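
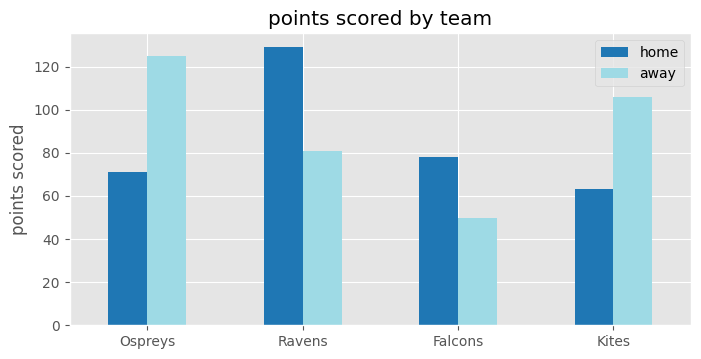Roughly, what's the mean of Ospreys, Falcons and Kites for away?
(120 + 40 + 100) / 3 ≈ 87.

≈ 87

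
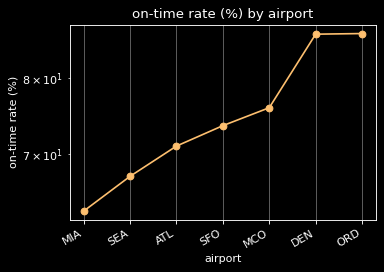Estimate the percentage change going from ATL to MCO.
≈ +8.6%

ATL ≈ 70, MCO ≈ 76; (76 − 70) / 70 ≈ +8.6%.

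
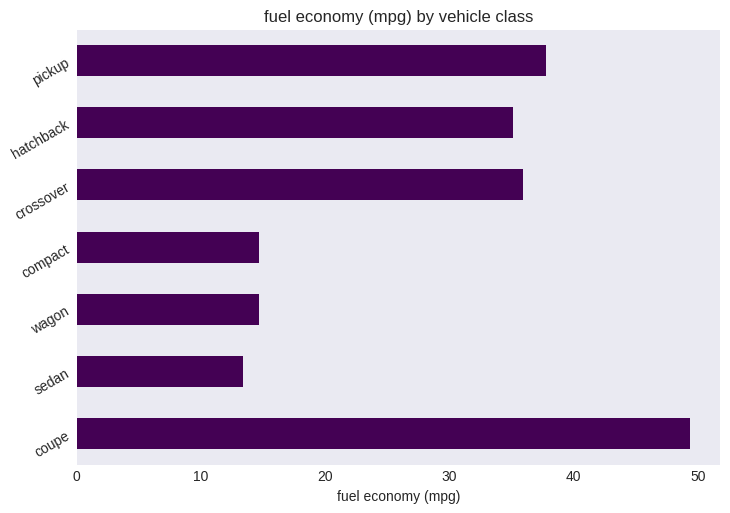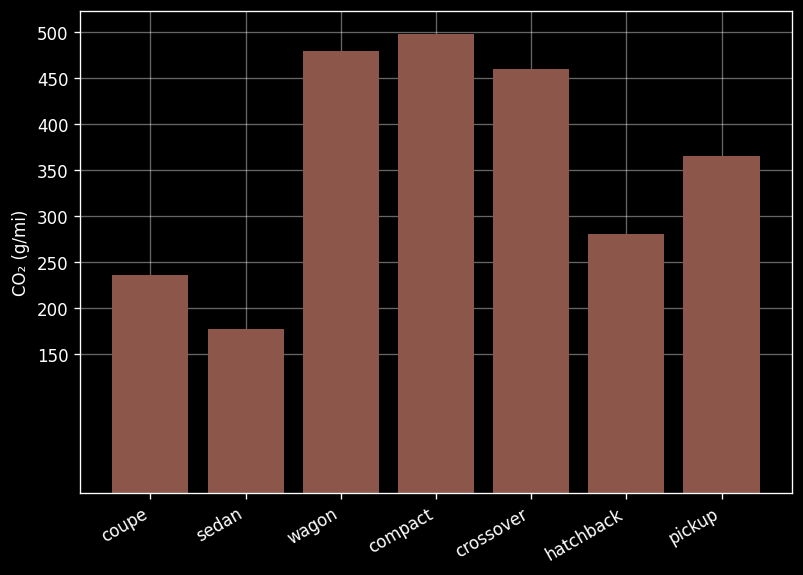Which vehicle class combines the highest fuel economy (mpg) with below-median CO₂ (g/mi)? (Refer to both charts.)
coupe

Chart 2 median CO₂ (g/mi) ≈ 350; below-median vehicle classes: coupe, sedan, hatchback. Among those, coupe has the highest fuel economy (mpg) (≈ 50).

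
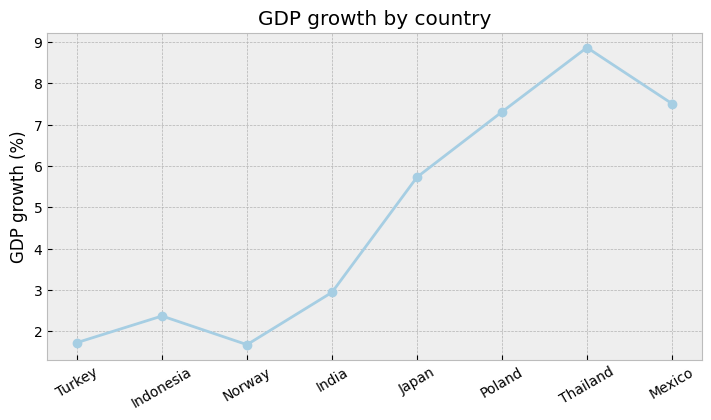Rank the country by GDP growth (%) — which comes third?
Poland

Top 4: Thailand ≈ 9, Mexico ≈ 8, Poland ≈ 7, Japan ≈ 6.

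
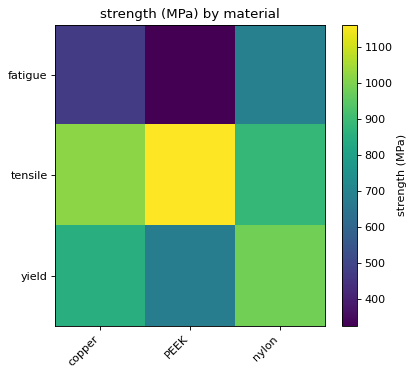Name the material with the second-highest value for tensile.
copper

Top 3 for tensile: PEEK ≈ 1200, copper ≈ 1000, nylon ≈ 900.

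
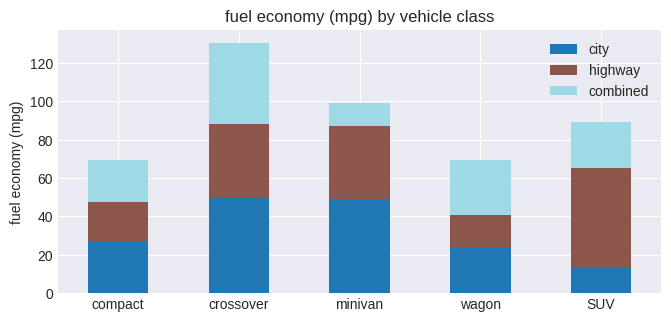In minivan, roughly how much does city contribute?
≈ 40

city top ≈ 40, bottom ≈ 0; segment ≈ 40.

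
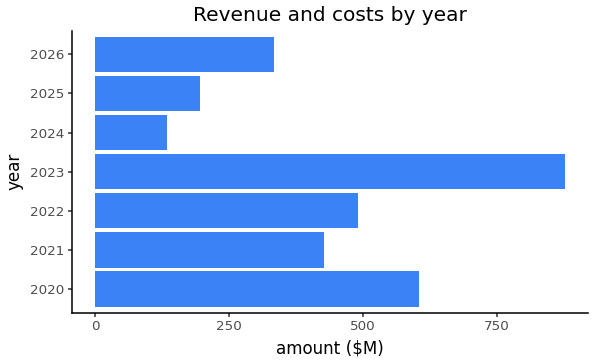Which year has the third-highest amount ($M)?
2022

Top 4: 2023 ≈ 900, 2020 ≈ 600, 2022 ≈ 500, 2021 ≈ 400.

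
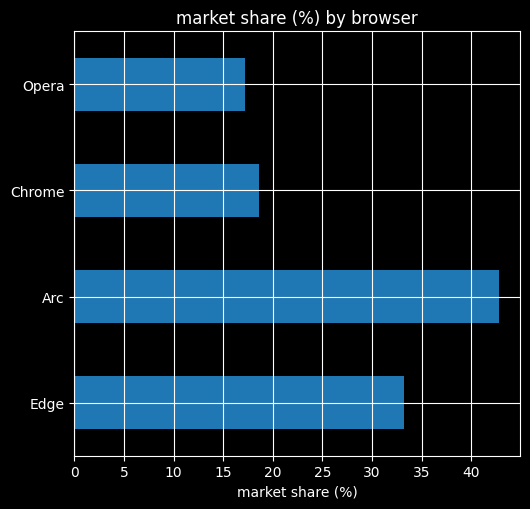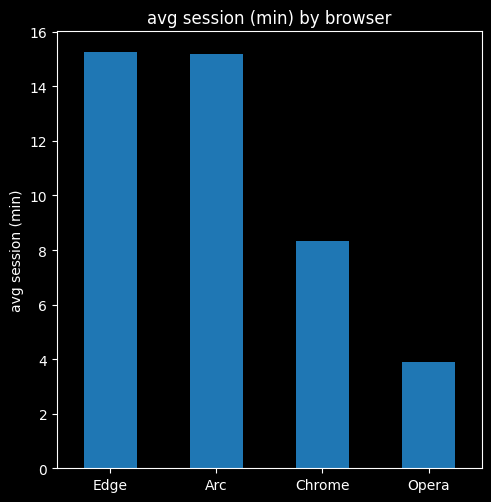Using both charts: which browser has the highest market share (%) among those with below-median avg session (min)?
Chrome

Chart 2 median avg session (min) ≈ 12; below-median browsers: Chrome, Opera. Among those, Chrome has the highest market share (%) (≈ 20).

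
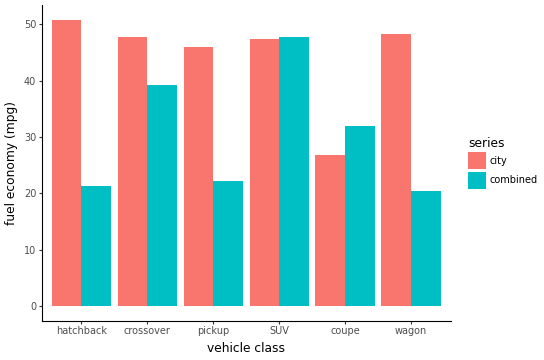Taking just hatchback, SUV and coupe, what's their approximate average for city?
(50 + 45 + 25) / 3 ≈ 40.

≈ 40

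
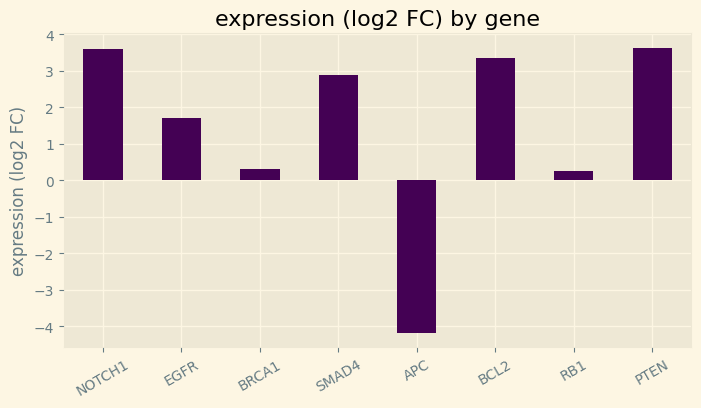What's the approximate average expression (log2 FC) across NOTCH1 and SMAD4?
≈ 4

(4 + 3) / 2 ≈ 4.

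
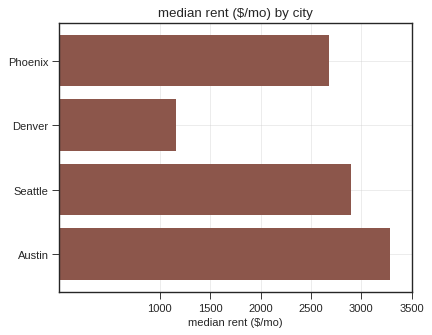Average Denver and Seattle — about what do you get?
(1000 + 3000) / 2 ≈ 2000.

≈ 2000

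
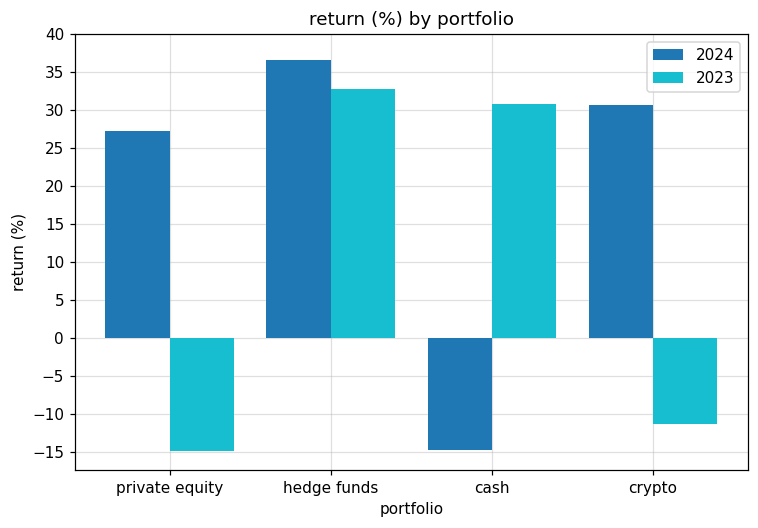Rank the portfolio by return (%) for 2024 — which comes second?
Top 3 for 2024: hedge funds ≈ 35, crypto ≈ 30, private equity ≈ 25.

crypto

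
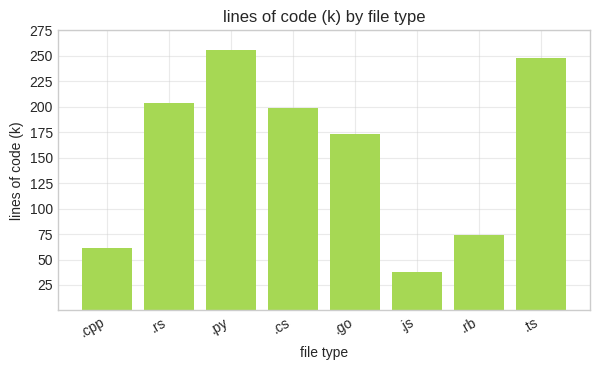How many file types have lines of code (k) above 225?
Above 225: .py, .ts.

2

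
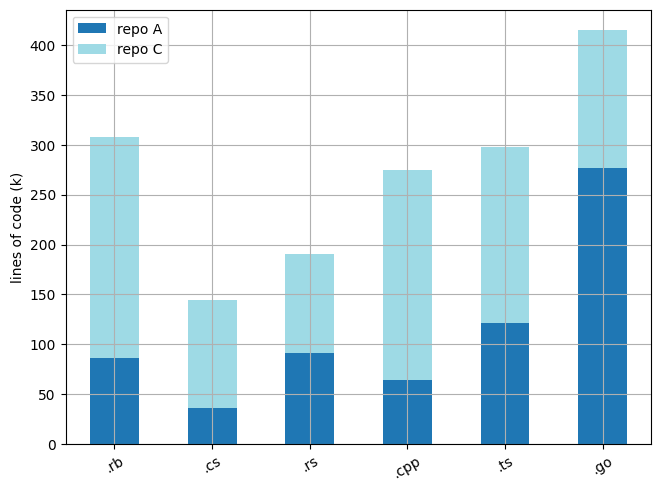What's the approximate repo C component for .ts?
≈ 200

repo C top ≈ 300, bottom ≈ 100; segment ≈ 200.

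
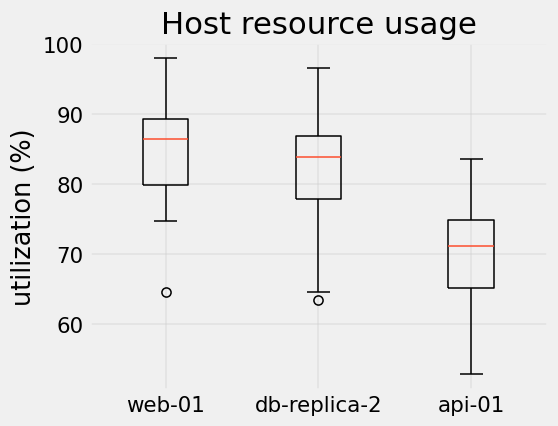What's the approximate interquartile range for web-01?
≈ 10

Q3 ≈ 90, Q1 ≈ 80; IQR ≈ 10.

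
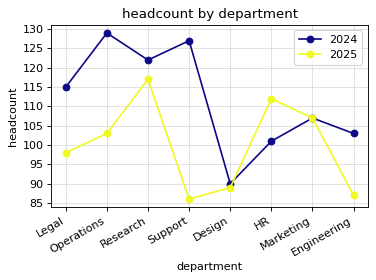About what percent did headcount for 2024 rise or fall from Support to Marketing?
≈ -16%

Support ≈ 125, Marketing ≈ 105; (105 − 125) / 125 ≈ -16%.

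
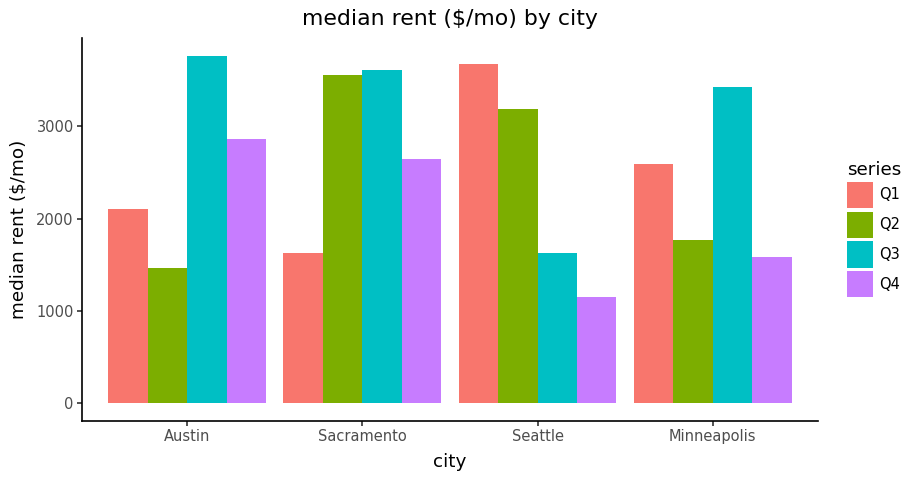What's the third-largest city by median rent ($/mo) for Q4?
Minneapolis

Top 4 for Q4: Austin ≈ 3000, Sacramento ≈ 2500, Minneapolis ≈ 1500, Seattle ≈ 1000.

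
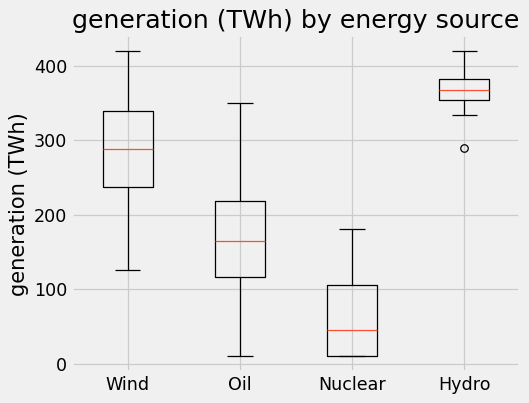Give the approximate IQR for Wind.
Q3 ≈ 350, Q1 ≈ 250; IQR ≈ 100.

≈ 100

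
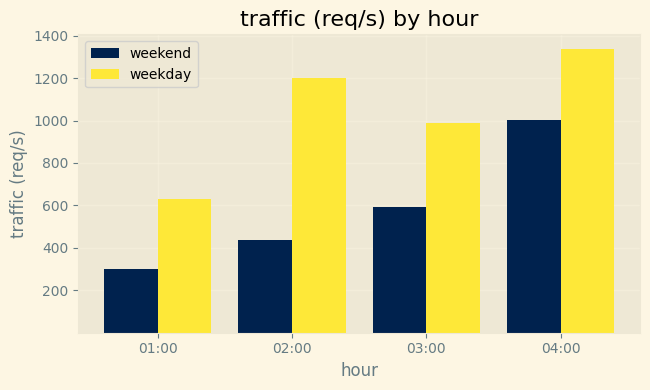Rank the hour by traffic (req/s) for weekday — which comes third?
03:00

Top 4 for weekday: 04:00 ≈ 1400, 02:00 ≈ 1200, 03:00 ≈ 1000, 01:00 ≈ 600.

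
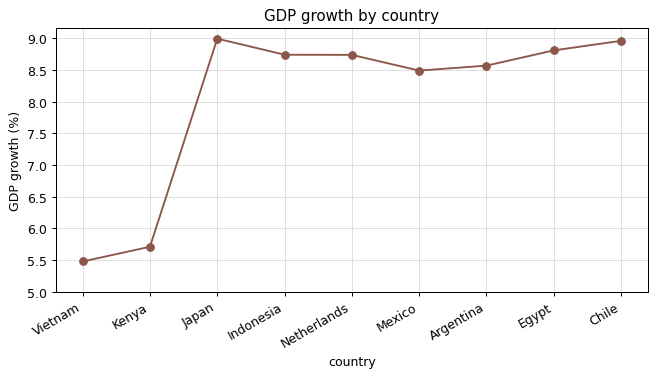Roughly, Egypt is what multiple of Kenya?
Egypt ≈ 9.0, Kenya ≈ 5.5; 9.0/5.5 ≈ 1.64.

≈ 1.64×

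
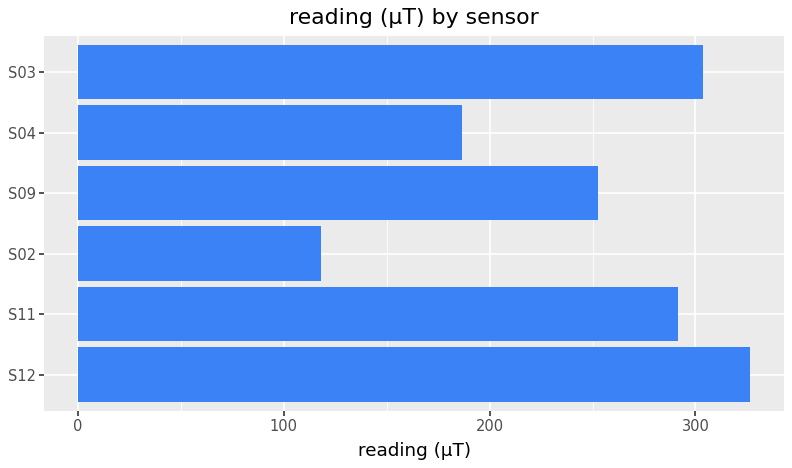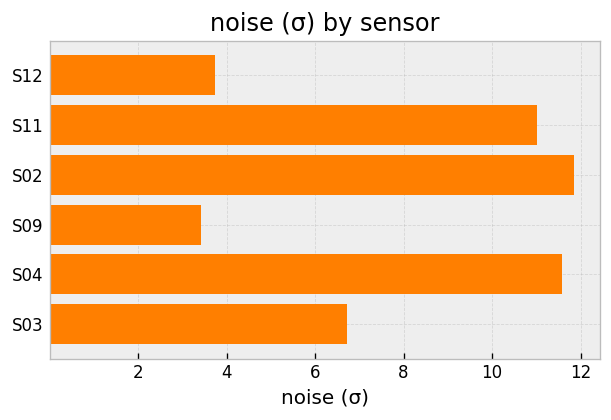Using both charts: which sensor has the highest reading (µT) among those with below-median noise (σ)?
S12

Chart 2 median noise (σ) ≈ 8; below-median sensors: S12, S09, S03. Among those, S12 has the highest reading (µT) (≈ 350).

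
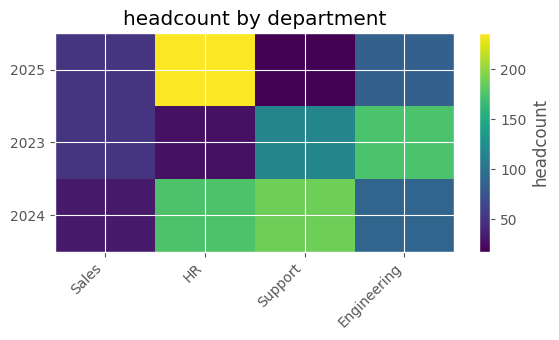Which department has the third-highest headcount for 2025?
Sales

Top 4 for 2025: HR ≈ 240, Engineering ≈ 80, Sales ≈ 60, Support ≈ 20.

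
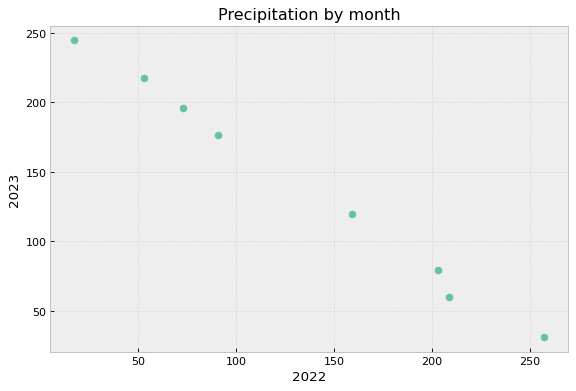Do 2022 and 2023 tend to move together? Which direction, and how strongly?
Points are negatively correlated; strong (|r| ≈ 1.0).

negative, strong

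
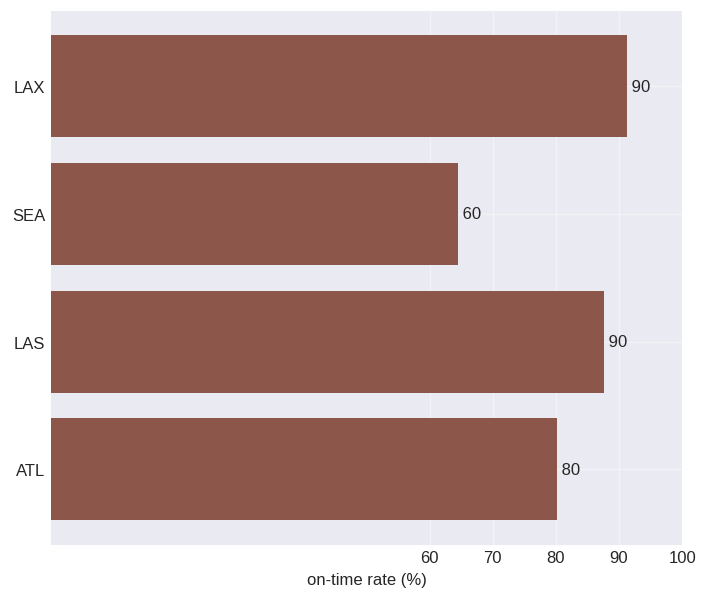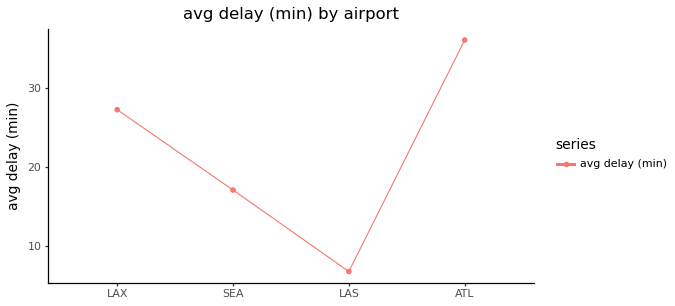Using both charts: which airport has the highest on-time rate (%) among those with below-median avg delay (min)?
Chart 2 median avg delay (min) ≈ 20; below-median airports: SEA, LAS. Among those, LAS has the highest on-time rate (%) (≈ 90).

LAS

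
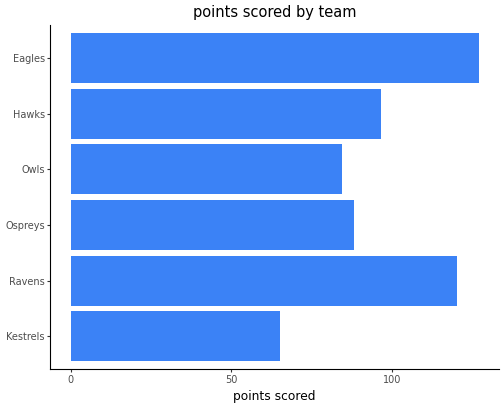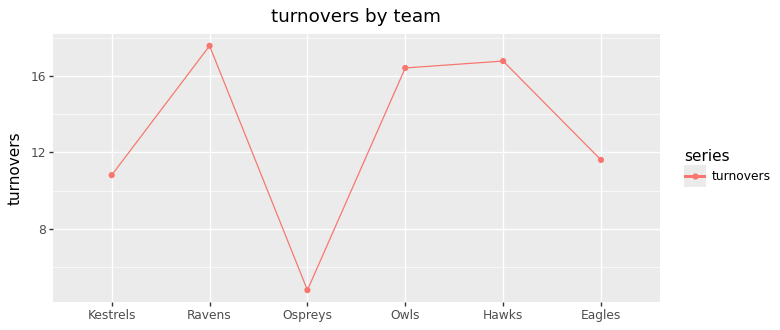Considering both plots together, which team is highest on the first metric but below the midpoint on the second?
Chart 2 median turnovers ≈ 14; below-median teams: Kestrels, Ospreys, Eagles. Among those, Eagles has the highest points scored (≈ 120).

Eagles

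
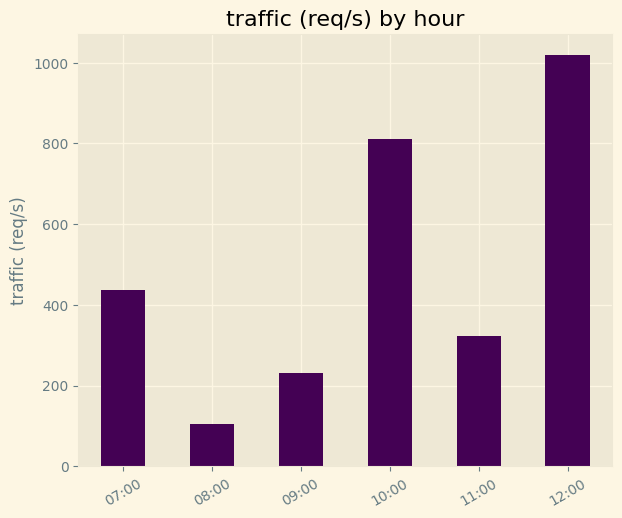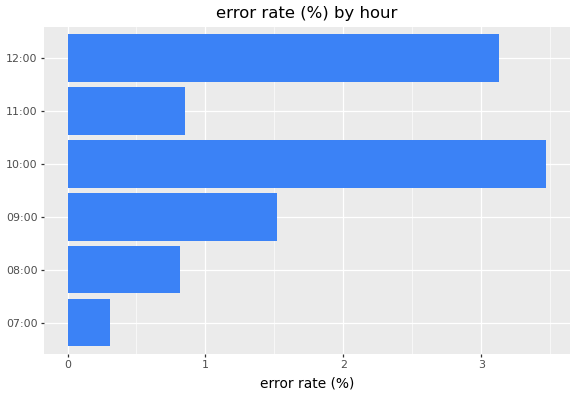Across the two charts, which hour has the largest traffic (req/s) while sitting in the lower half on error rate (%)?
07:00

Chart 2 median error rate (%) ≈ 1; below-median hours: 07:00, 08:00, 11:00. Among those, 07:00 has the highest traffic (req/s) (≈ 400).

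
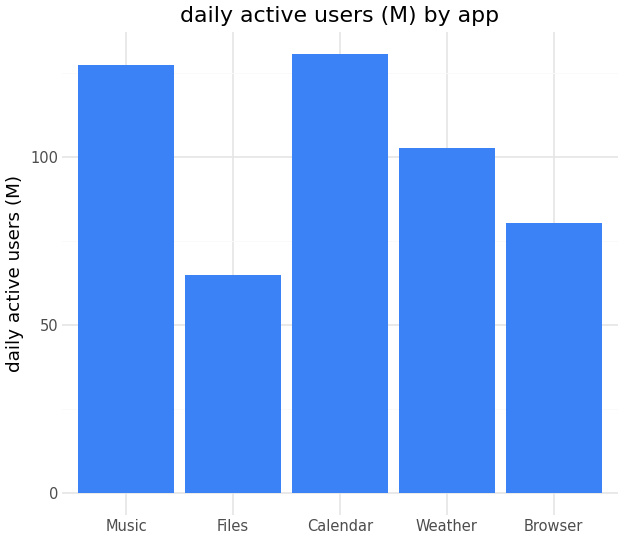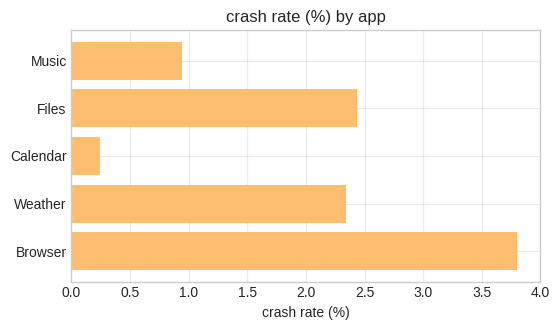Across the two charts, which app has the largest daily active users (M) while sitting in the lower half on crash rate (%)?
Calendar

Chart 2 median crash rate (%) ≈ 2.5; below-median apps: Music, Calendar. Among those, Calendar has the highest daily active users (M) (≈ 140).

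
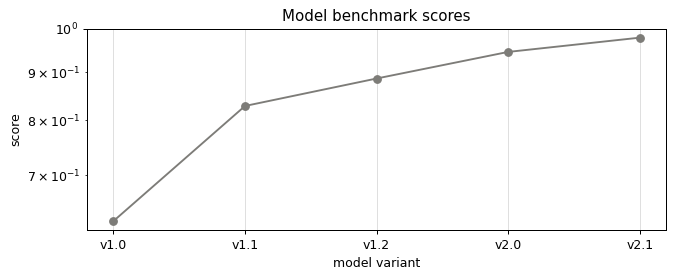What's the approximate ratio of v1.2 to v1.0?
v1.2 ≈ 0.90, v1.0 ≈ 0.65; 0.90/0.65 ≈ 1.38.

≈ 1.38×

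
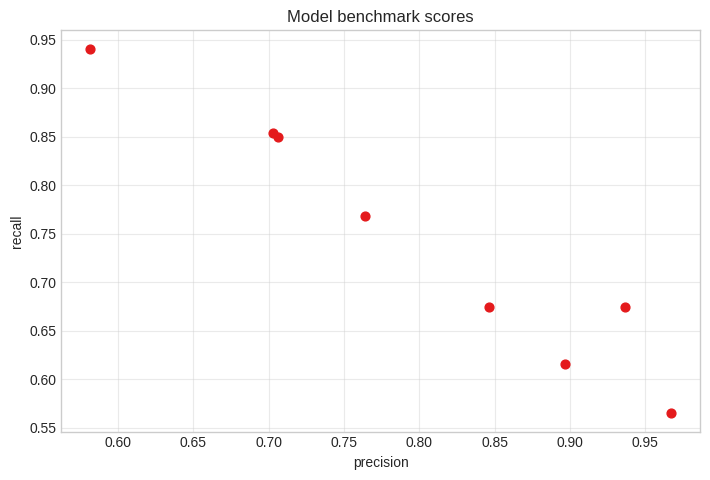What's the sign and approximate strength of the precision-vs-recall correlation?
Points are negatively correlated; strong (|r| ≈ 1.0).

negative, strong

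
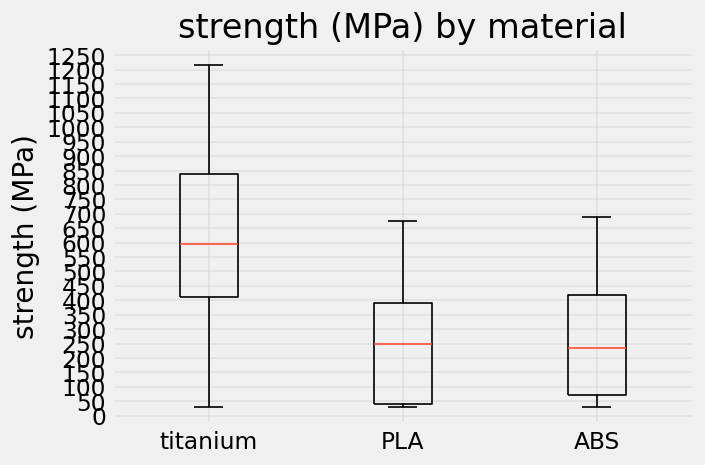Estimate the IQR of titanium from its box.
Q3 ≈ 850, Q1 ≈ 400; IQR ≈ 450.

≈ 450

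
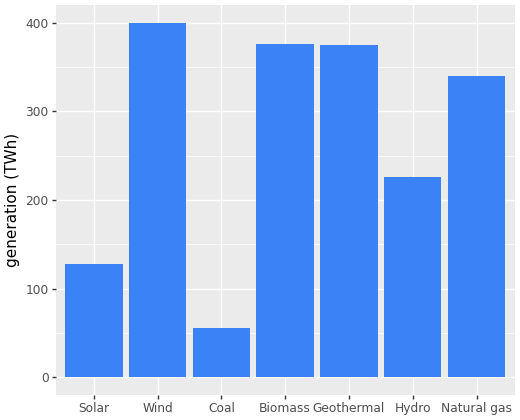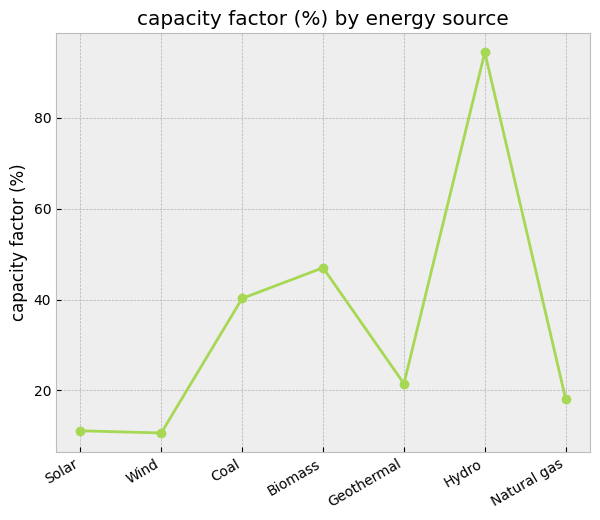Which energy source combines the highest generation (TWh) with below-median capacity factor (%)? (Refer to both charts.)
Wind

Chart 2 median capacity factor (%) ≈ 20; below-median energy sources: Solar, Wind, Natural gas. Among those, Wind has the highest generation (TWh) (≈ 400).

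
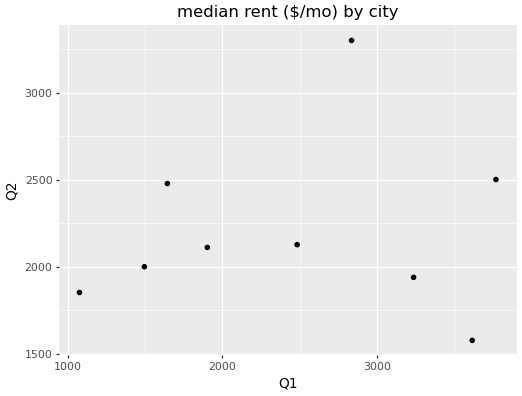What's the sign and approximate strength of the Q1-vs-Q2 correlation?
no clear correlation

Points are roughly uncorrelated; weak (|r| ≈ 0.1).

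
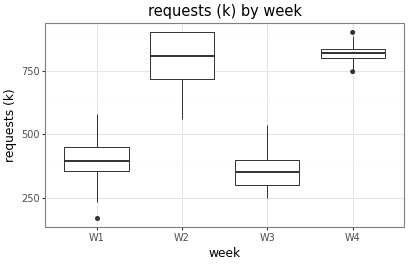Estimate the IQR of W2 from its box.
≈ 200

Q3 ≈ 900, Q1 ≈ 700; IQR ≈ 200.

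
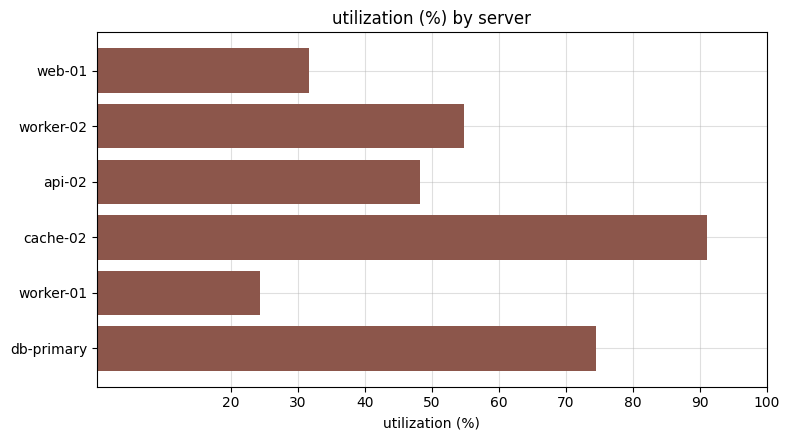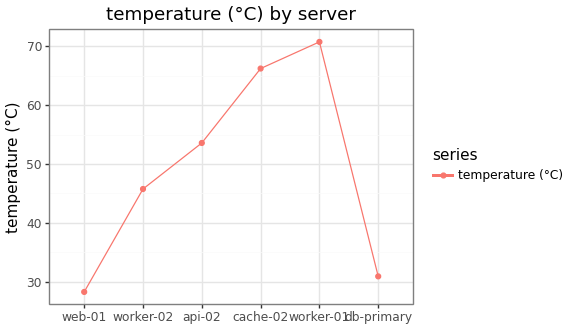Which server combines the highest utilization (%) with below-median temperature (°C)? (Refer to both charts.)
db-primary

Chart 2 median temperature (°C) ≈ 50; below-median servers: web-01, worker-02, db-primary. Among those, db-primary has the highest utilization (%) (≈ 70).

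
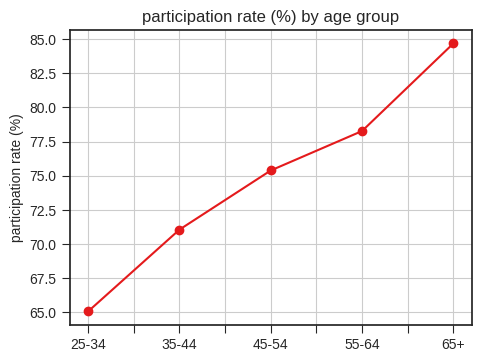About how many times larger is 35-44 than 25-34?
35-44 ≈ 72, 25-34 ≈ 66; 72/66 ≈ 1.09.

≈ 1.09×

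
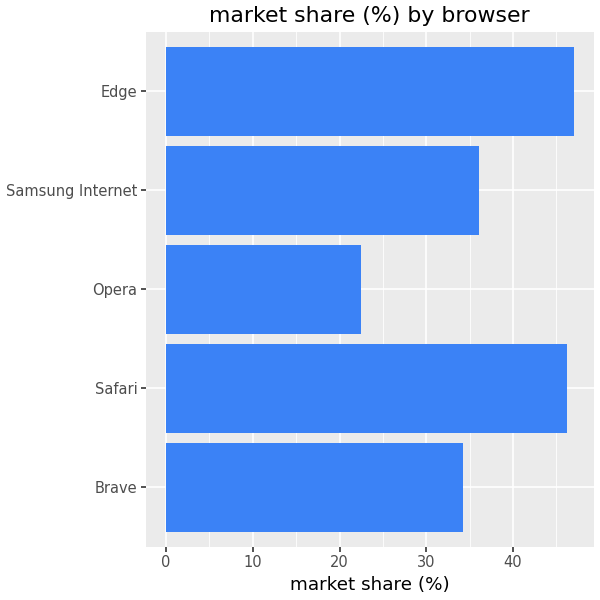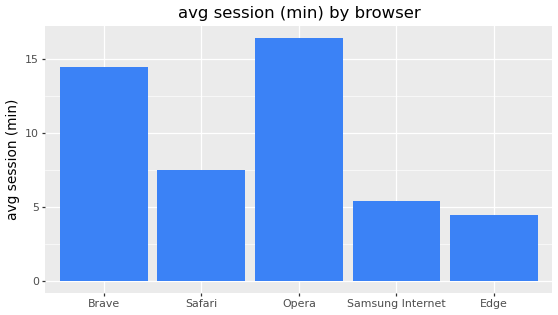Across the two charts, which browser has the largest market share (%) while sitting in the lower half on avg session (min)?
Chart 2 median avg session (min) ≈ 8; below-median browsers: Samsung Internet, Edge. Among those, Edge has the highest market share (%) (≈ 45).

Edge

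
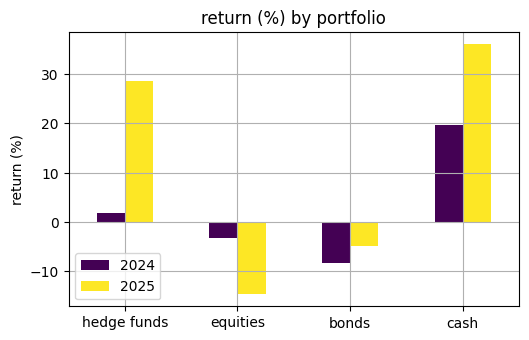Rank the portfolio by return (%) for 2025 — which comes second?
Top 3 for 2025: cash ≈ 35, hedge funds ≈ 30, bonds ≈ -5.

hedge funds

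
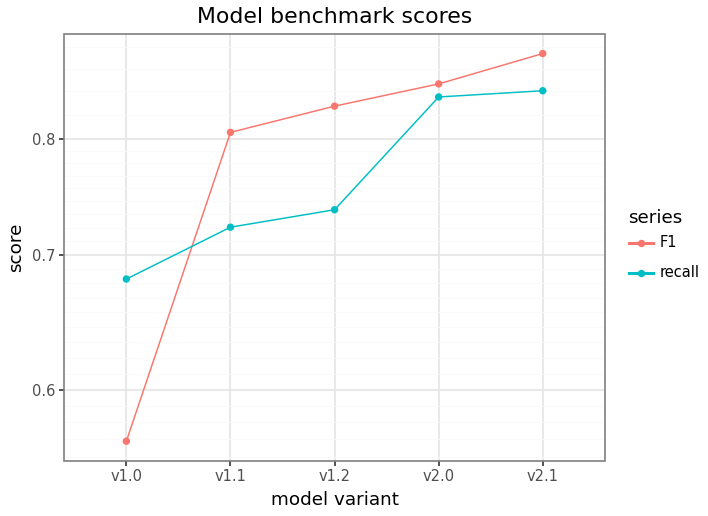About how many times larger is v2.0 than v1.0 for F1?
≈ 1.55×

v2.0 ≈ 0.85, v1.0 ≈ 0.55; 0.85/0.55 ≈ 1.55.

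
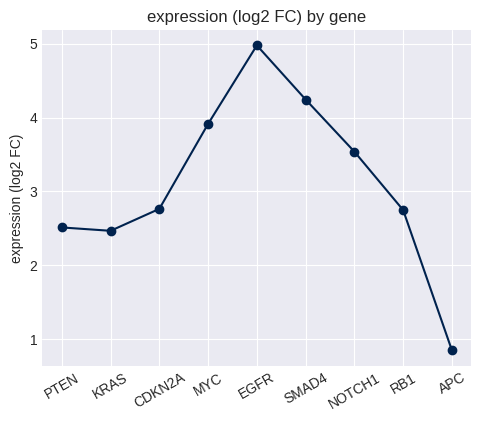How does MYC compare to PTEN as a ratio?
MYC ≈ 4.0, PTEN ≈ 2.5; 4.0/2.5 ≈ 1.6.

≈ 1.6×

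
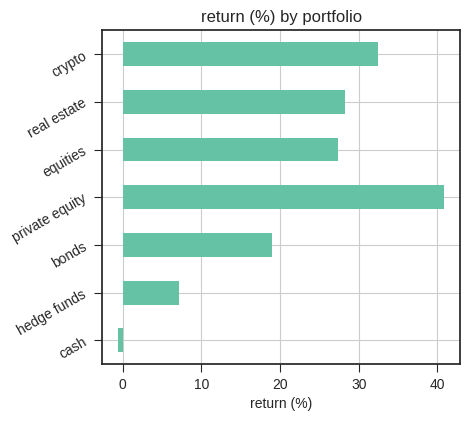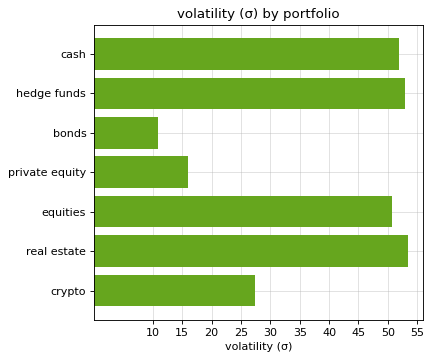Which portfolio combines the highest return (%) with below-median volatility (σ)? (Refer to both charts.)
private equity

Chart 2 median volatility (σ) ≈ 50; below-median portfolios: bonds, private equity, crypto. Among those, private equity has the highest return (%) (≈ 40).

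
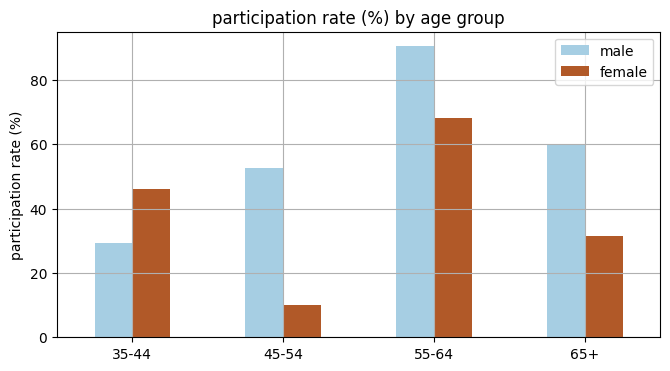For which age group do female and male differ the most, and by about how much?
45-54: female ≈ 10, male ≈ 50 → gap ≈ 40. Next-largest (65+) is only ≈ 30.

45-54, ≈ 40 %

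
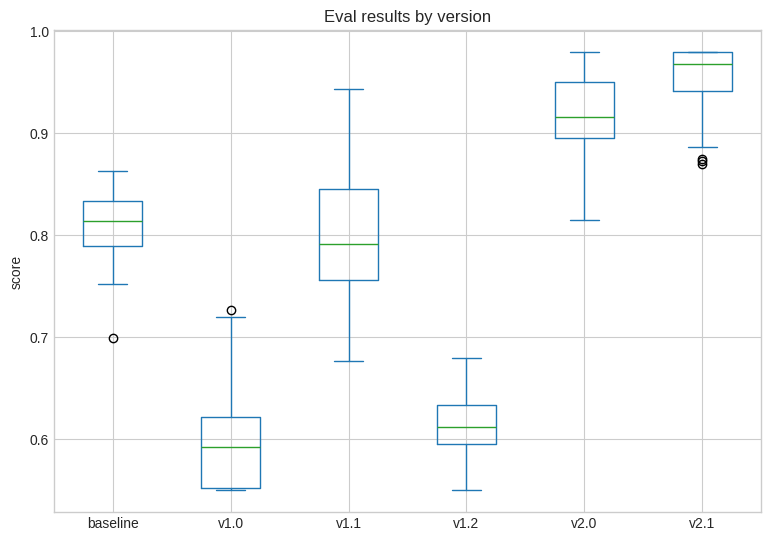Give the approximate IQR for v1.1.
≈ 0.10

Q3 ≈ 0.85, Q1 ≈ 0.75; IQR ≈ 0.10.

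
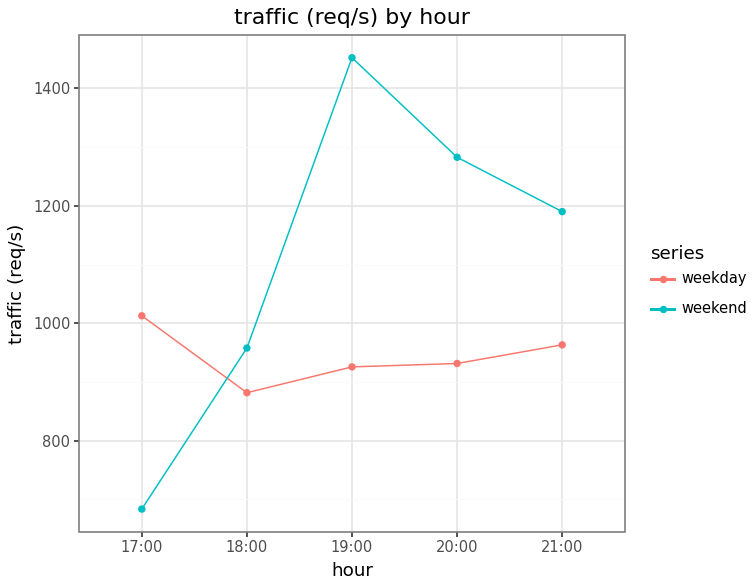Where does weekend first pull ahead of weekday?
18:00

17:00: weekend ≈ 700 vs weekday ≈ 1000 (not yet); 18:00: weekend ≈ 1000 vs weekday ≈ 900 (first crossover).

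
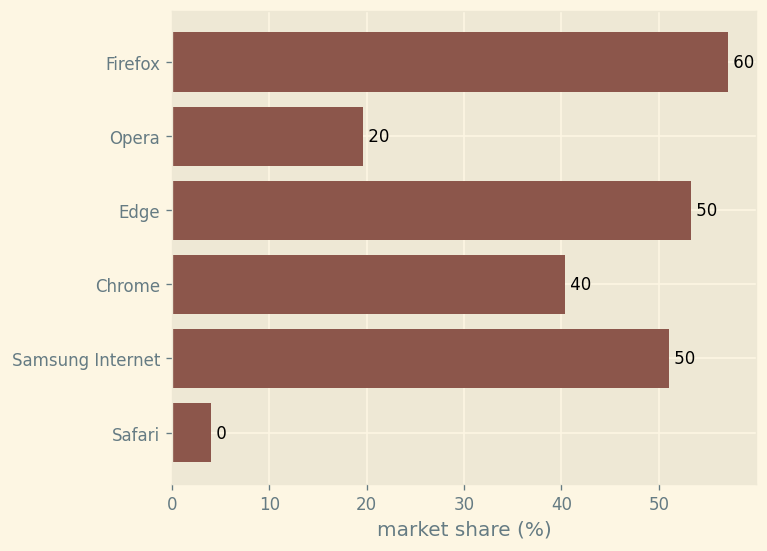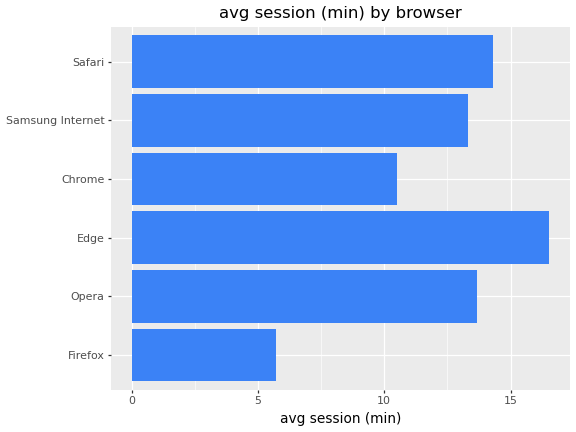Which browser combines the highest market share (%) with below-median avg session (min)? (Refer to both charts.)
Chart 2 median avg session (min) ≈ 14; below-median browsers: Firefox, Chrome, Samsung Internet. Among those, Firefox has the highest market share (%) (≈ 60).

Firefox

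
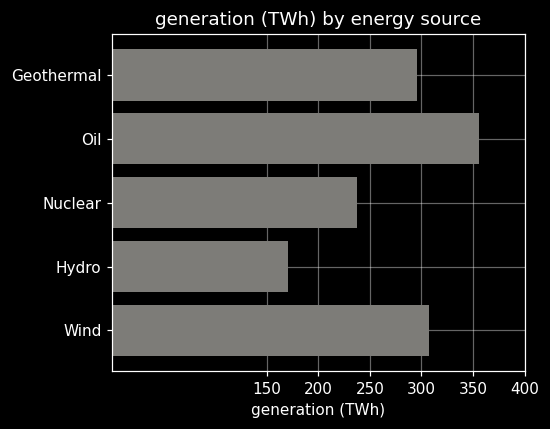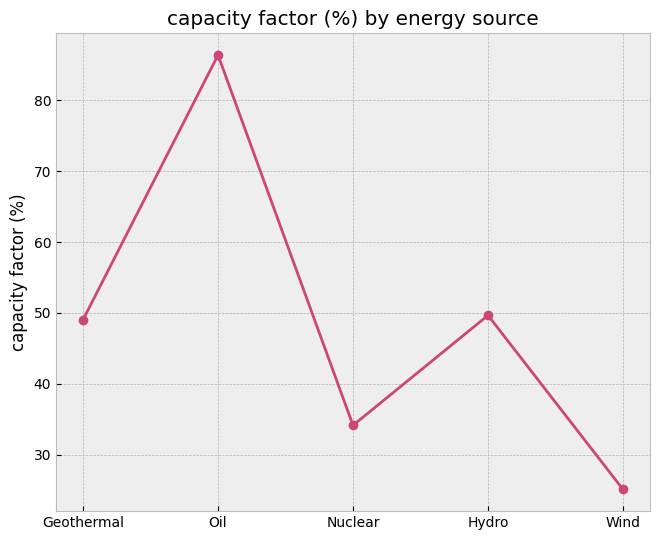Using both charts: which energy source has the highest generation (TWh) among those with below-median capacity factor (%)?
Wind

Chart 2 median capacity factor (%) ≈ 50; below-median energy sources: Nuclear, Wind. Among those, Wind has the highest generation (TWh) (≈ 300).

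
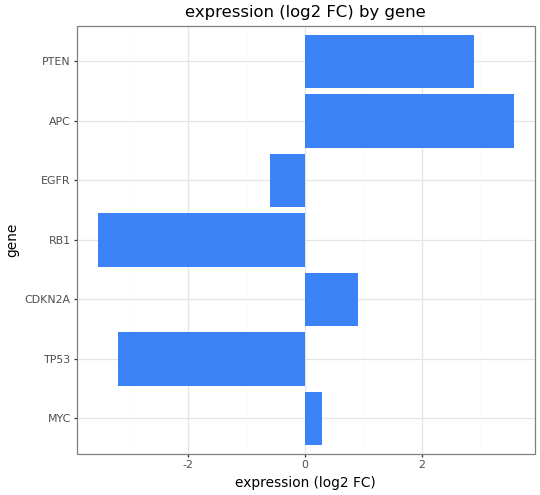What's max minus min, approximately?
Max APC ≈ 4, min RB1 ≈ -4; range ≈ 8.

≈ 8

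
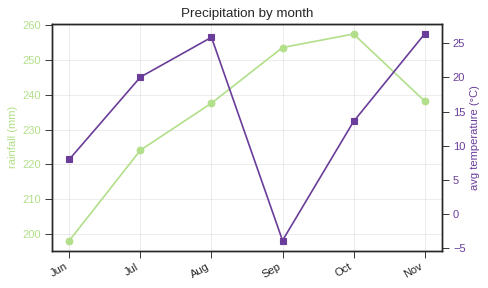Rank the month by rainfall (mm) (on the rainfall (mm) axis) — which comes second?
Top 3 (on the rainfall (mm) axis): Oct ≈ 260, Sep ≈ 255, Nov ≈ 240.

Sep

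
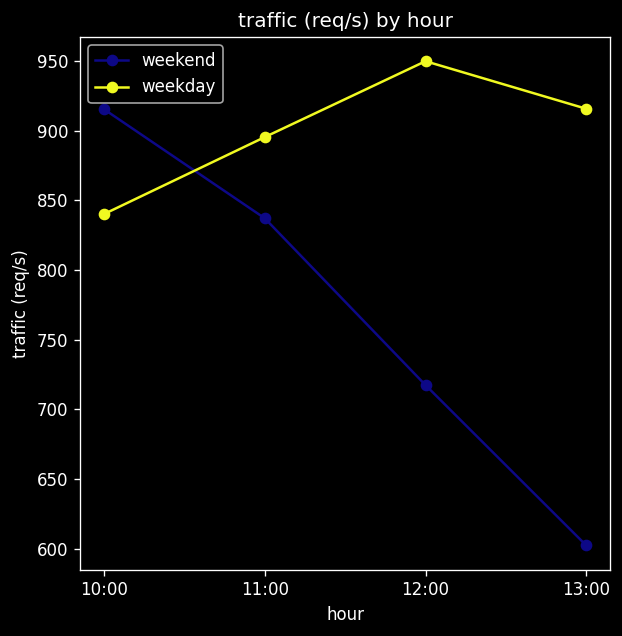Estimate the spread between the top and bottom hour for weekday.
Max 12:00 ≈ 950, min 10:00 ≈ 850; range ≈ 100.

≈ 100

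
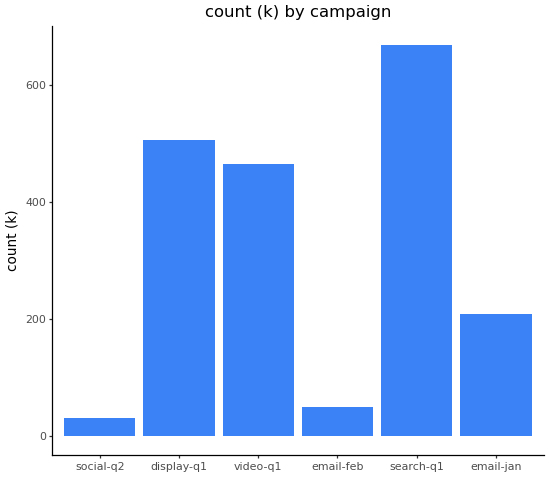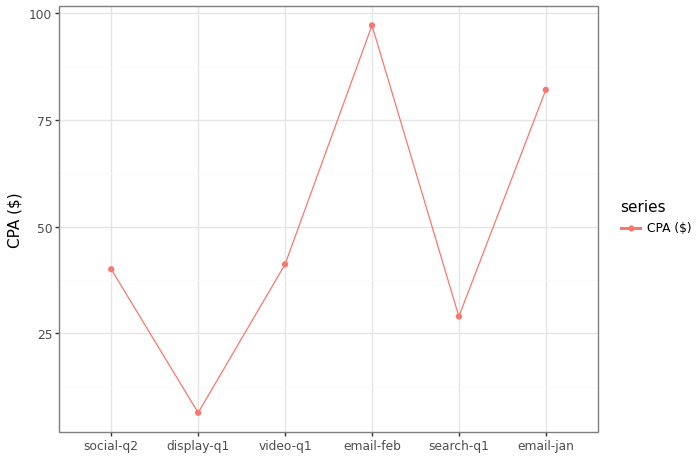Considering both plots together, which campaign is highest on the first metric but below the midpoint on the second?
search-q1

Chart 2 median CPA ($) ≈ 40; below-median campaigns: social-q2, display-q1, search-q1. Among those, search-q1 has the highest count (k) (≈ 700).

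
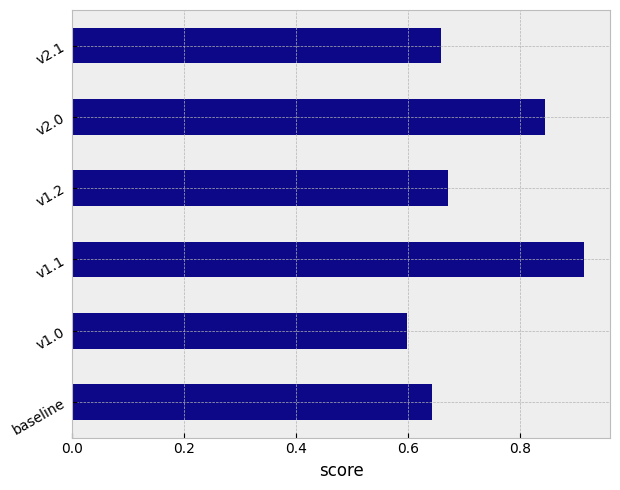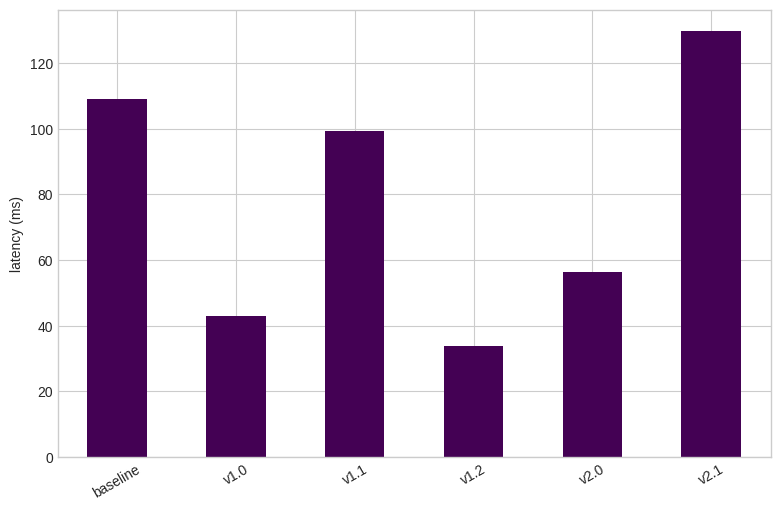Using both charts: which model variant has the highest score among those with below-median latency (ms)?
Chart 2 median latency (ms) ≈ 80; below-median model variants: v1.0, v1.2, v2.0. Among those, v2.0 has the highest score (≈ 0.8).

v2.0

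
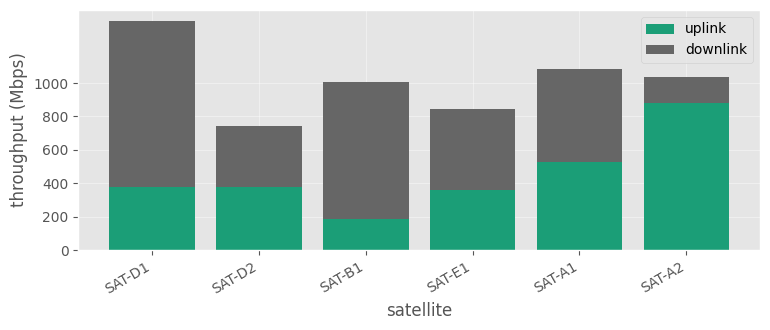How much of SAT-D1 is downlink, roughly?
downlink top ≈ 1400, bottom ≈ 400; segment ≈ 1000.

≈ 1000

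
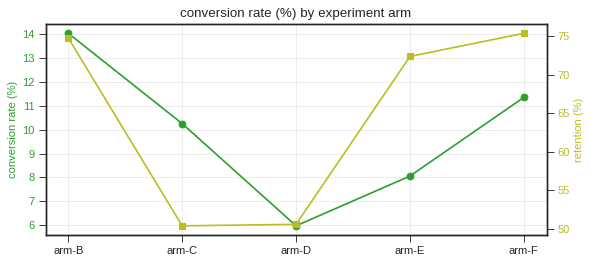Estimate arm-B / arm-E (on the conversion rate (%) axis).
≈ 1.75×

arm-B ≈ 14, arm-E ≈ 8; 14/8 ≈ 1.75.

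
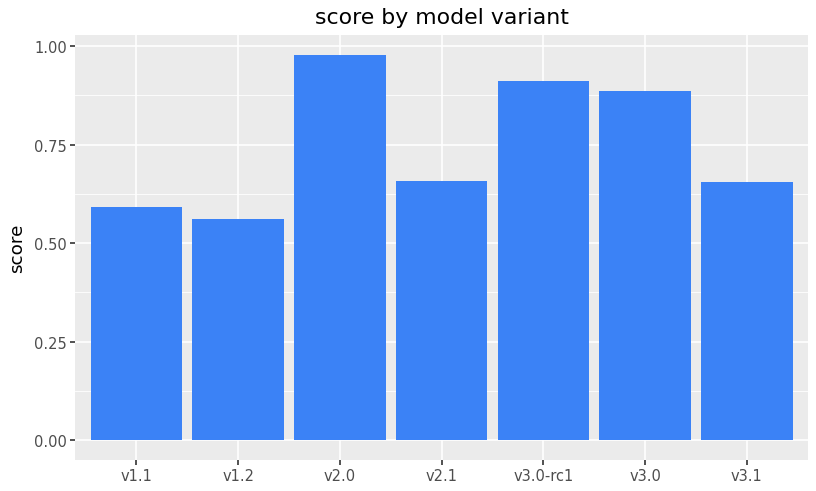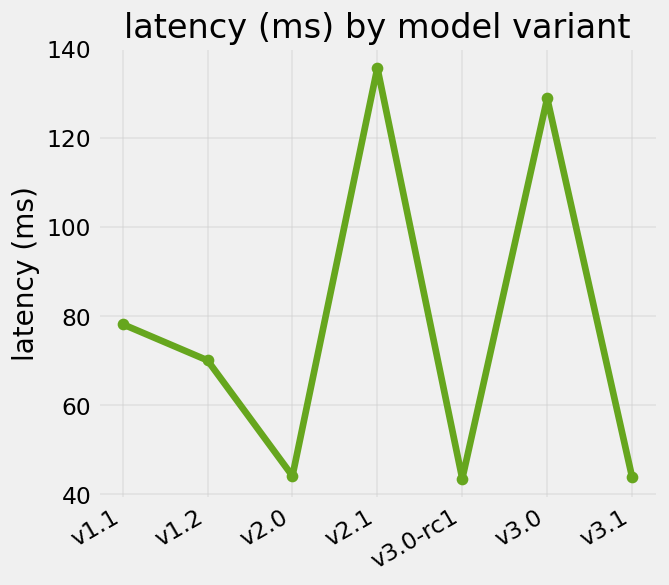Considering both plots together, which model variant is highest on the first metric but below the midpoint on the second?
v2.0

Chart 2 median latency (ms) ≈ 80; below-median model variants: v2.0, v3.0-rc1, v3.1. Among those, v2.0 has the highest score (≈ 1).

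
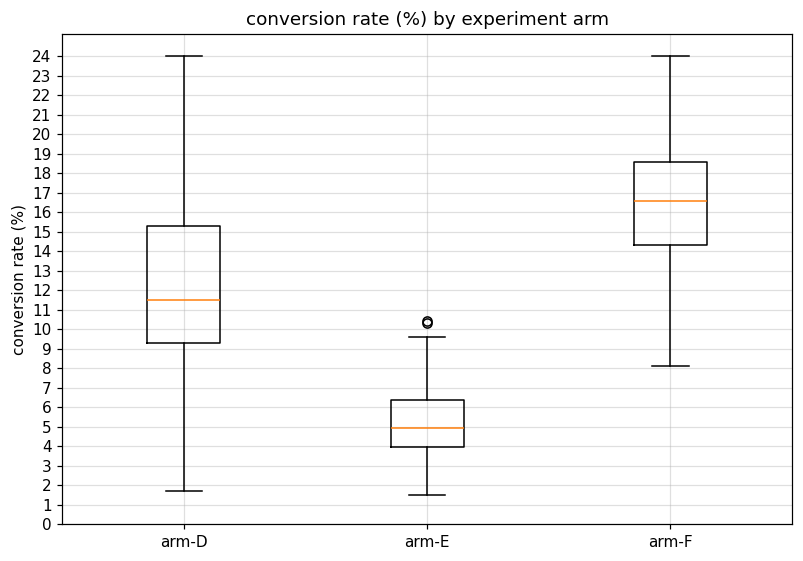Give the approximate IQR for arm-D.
Q3 ≈ 15, Q1 ≈ 9; IQR ≈ 6.

≈ 6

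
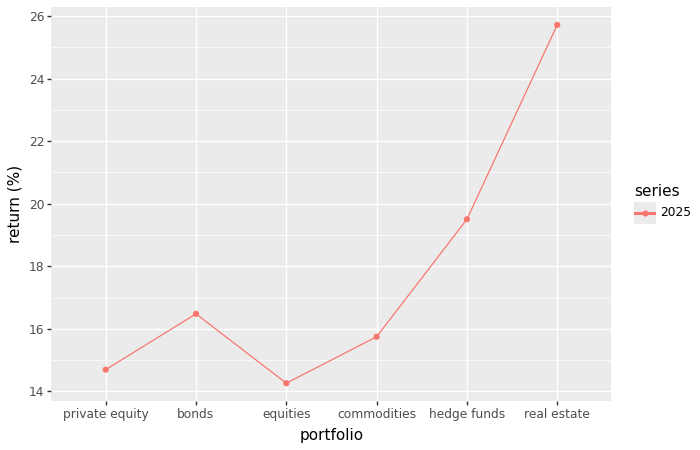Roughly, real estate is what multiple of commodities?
≈ 1.62×

real estate ≈ 26, commodities ≈ 16; 26/16 ≈ 1.62.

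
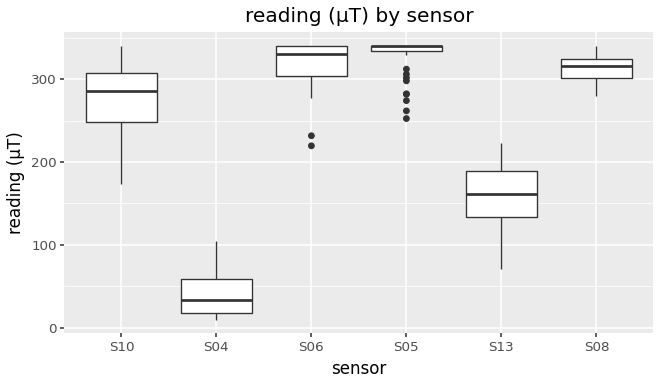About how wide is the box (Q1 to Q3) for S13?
Q3 ≈ 200, Q1 ≈ 150; IQR ≈ 50.

≈ 50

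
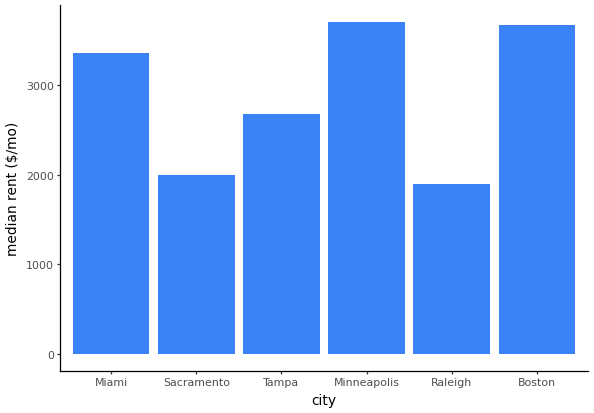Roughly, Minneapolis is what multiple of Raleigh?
≈ 1.75×

Minneapolis ≈ 3500, Raleigh ≈ 2000; 3500/2000 ≈ 1.75.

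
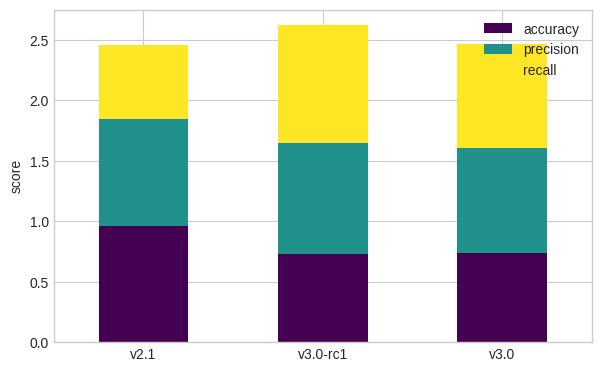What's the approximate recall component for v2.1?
≈ 0.5

recall top ≈ 2.5, bottom ≈ 2.0; segment ≈ 0.5.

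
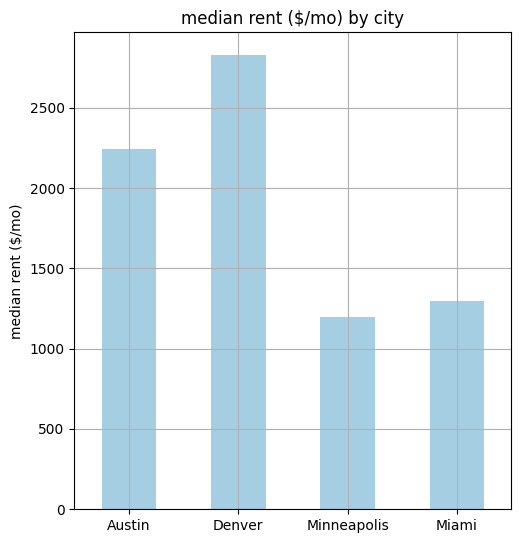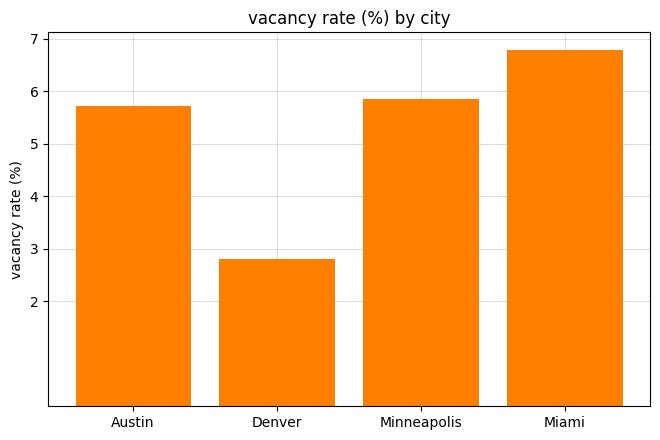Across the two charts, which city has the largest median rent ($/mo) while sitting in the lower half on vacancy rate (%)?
Chart 2 median vacancy rate (%) ≈ 6; below-median cities: Austin, Denver. Among those, Denver has the highest median rent ($/mo) (≈ 3000).

Denver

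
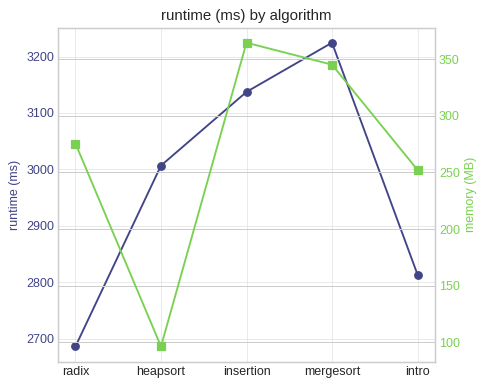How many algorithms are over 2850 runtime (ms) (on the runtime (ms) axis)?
Above 2850: heapsort, insertion, mergesort.

3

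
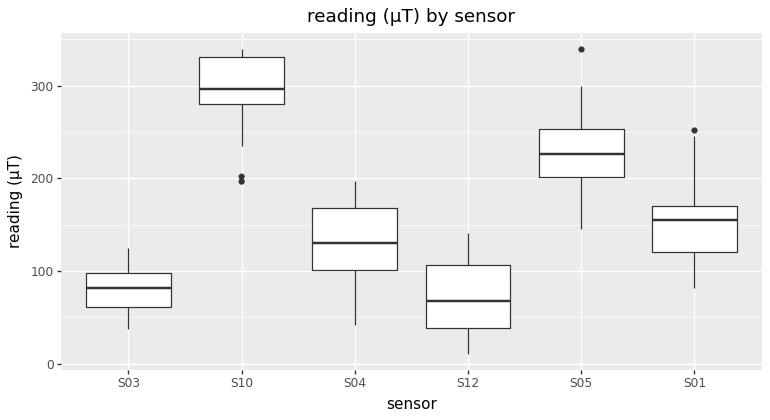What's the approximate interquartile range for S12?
≈ 60

Q3 ≈ 100, Q1 ≈ 40; IQR ≈ 60.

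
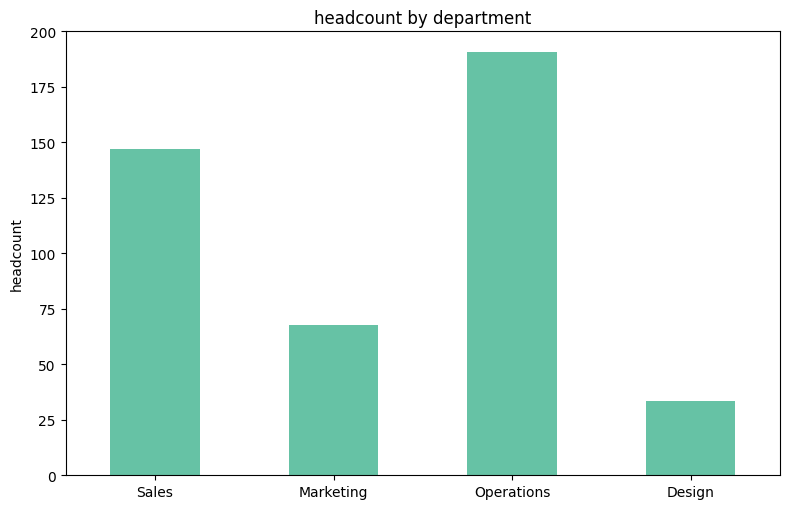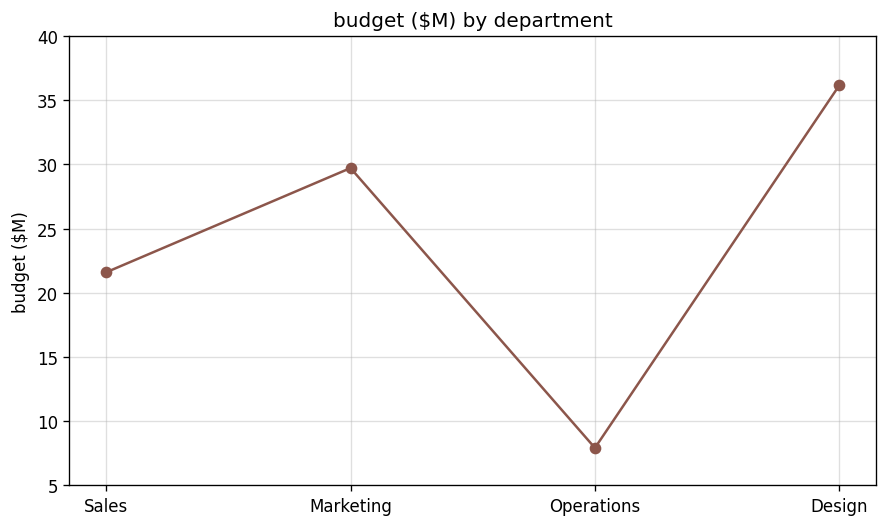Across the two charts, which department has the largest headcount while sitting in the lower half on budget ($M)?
Operations

Chart 2 median budget ($M) ≈ 25; below-median departments: Sales, Operations. Among those, Operations has the highest headcount (≈ 200).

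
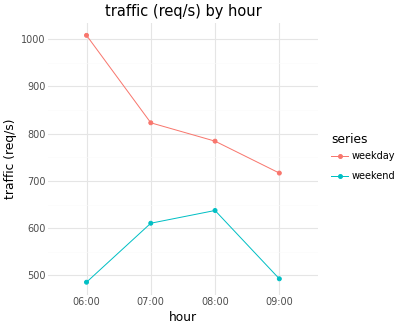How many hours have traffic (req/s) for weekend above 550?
2

Above 550: 07:00, 08:00.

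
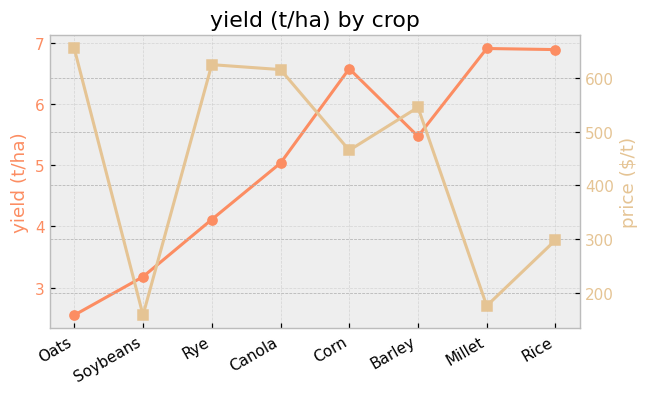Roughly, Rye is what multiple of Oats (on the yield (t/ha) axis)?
Rye ≈ 4.0, Oats ≈ 2.5; 4.0/2.5 ≈ 1.6.

≈ 1.6×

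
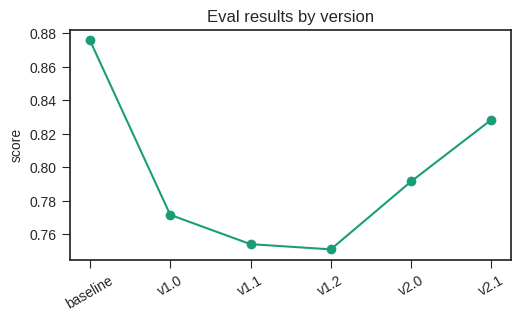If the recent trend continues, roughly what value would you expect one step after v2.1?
≈ 0.85

Last three: 0.76, 0.80, 0.82 → slope ≈ 0.03/step → next ≈ 0.85.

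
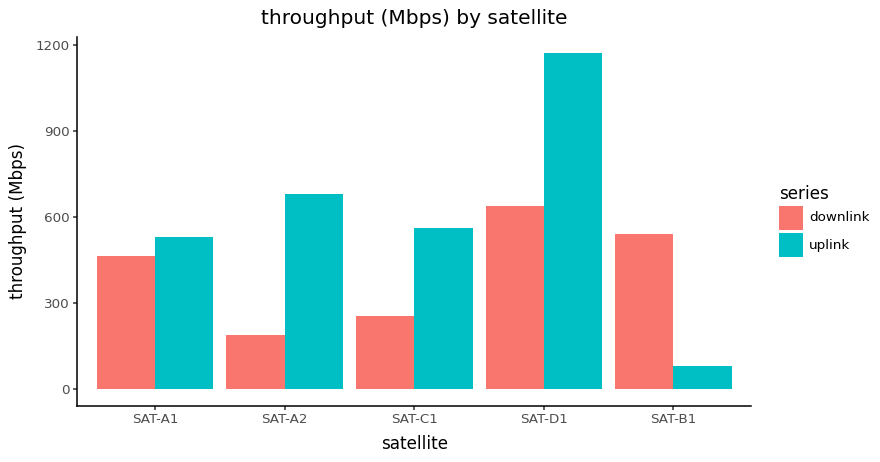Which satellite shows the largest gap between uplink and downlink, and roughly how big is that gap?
SAT-D1: uplink ≈ 1200, downlink ≈ 600 → gap ≈ 600. Next-largest (SAT-A2) is only ≈ 500.

SAT-D1, ≈ 600 Mbps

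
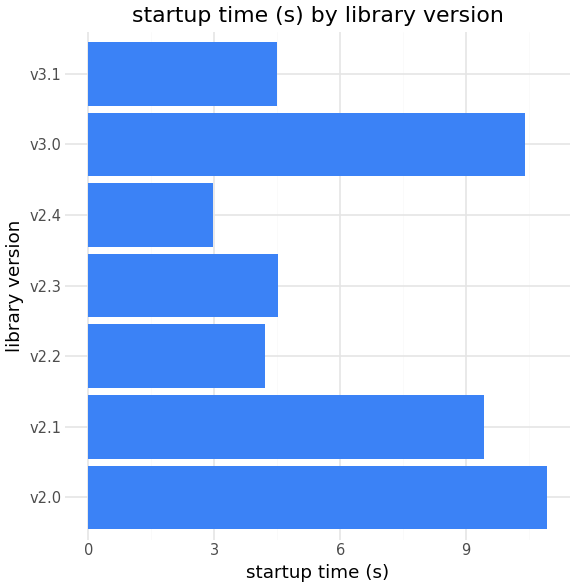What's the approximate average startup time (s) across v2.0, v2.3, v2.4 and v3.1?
(11 + 5 + 3 + 4) / 4 ≈ 6.

≈ 6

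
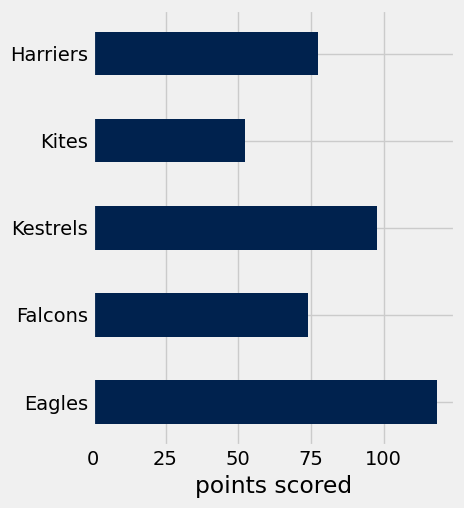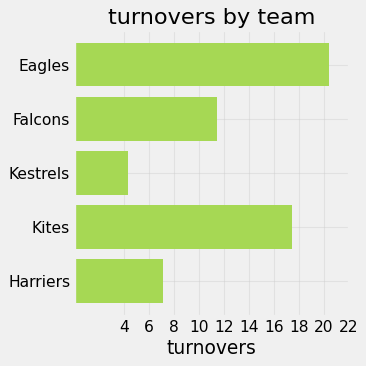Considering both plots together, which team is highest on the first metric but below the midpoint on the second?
Kestrels

Chart 2 median turnovers ≈ 12; below-median teams: Kestrels, Harriers. Among those, Kestrels has the highest points scored (≈ 100).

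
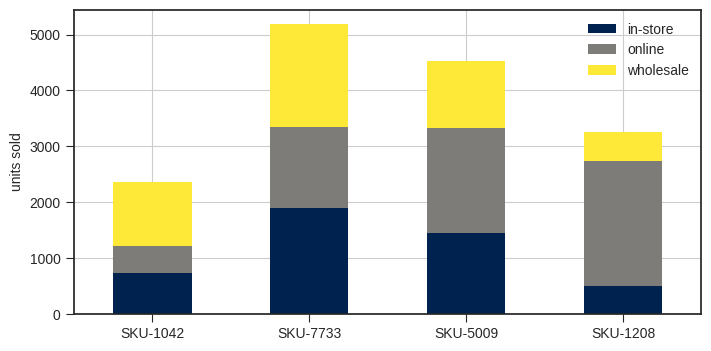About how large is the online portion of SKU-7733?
≈ 1500

online top ≈ 3500, bottom ≈ 2000; segment ≈ 1500.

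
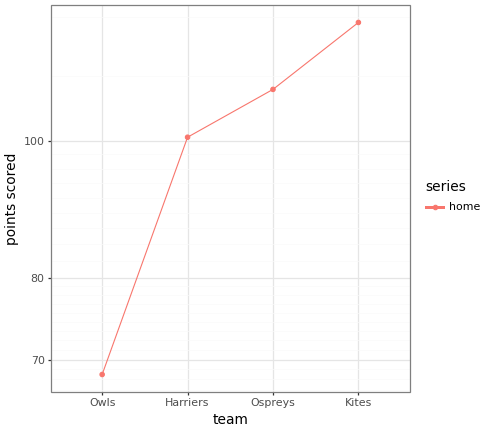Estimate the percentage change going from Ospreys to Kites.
Ospreys ≈ 110, Kites ≈ 120; (120 − 110) / 110 ≈ +9.1%.

≈ +9.1%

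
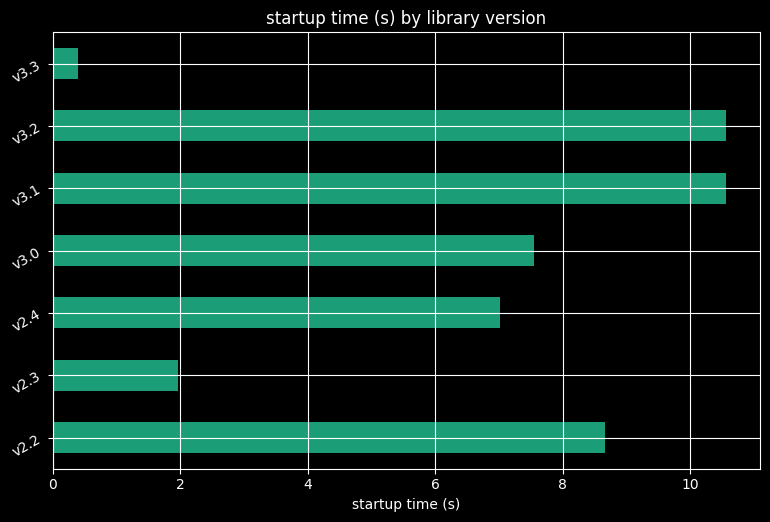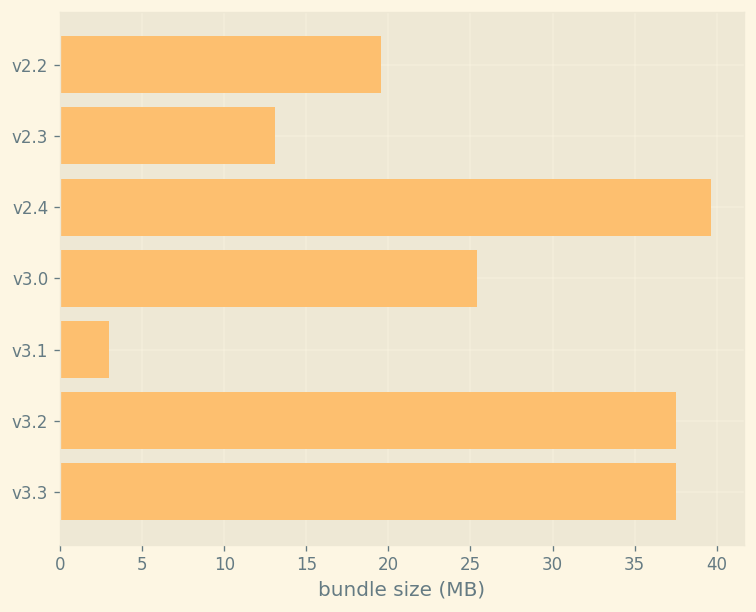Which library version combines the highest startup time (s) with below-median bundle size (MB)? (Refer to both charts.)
Chart 2 median bundle size (MB) ≈ 25; below-median library versions: v2.2, v2.3, v3.1. Among those, v3.1 has the highest startup time (s) (≈ 11).

v3.1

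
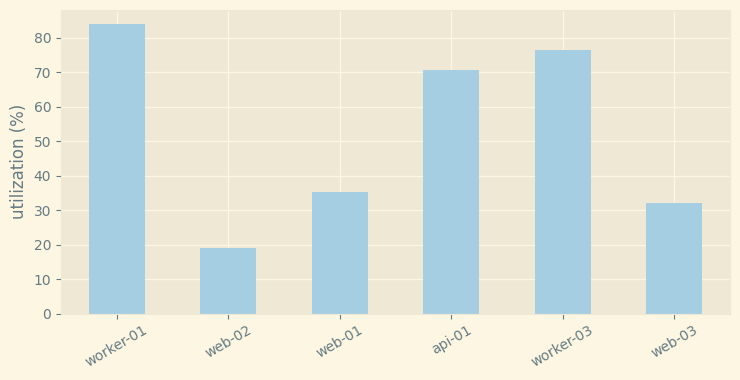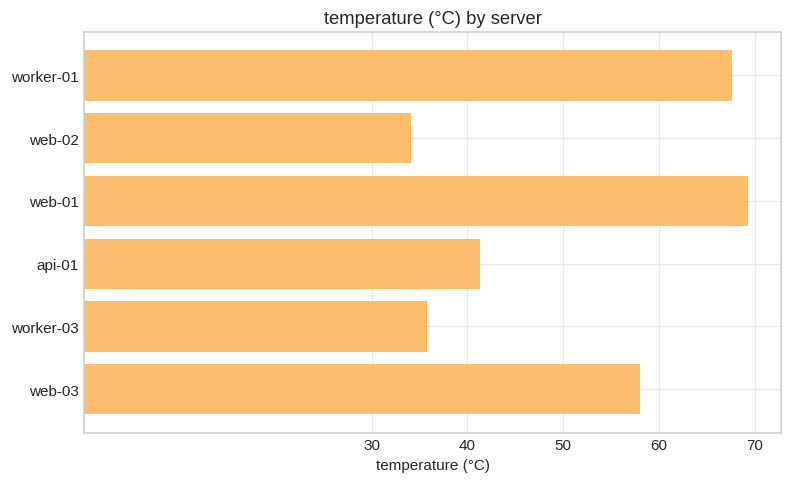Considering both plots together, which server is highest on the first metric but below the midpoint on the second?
worker-03

Chart 2 median temperature (°C) ≈ 50; below-median servers: web-02, api-01, worker-03. Among those, worker-03 has the highest utilization (%) (≈ 80).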